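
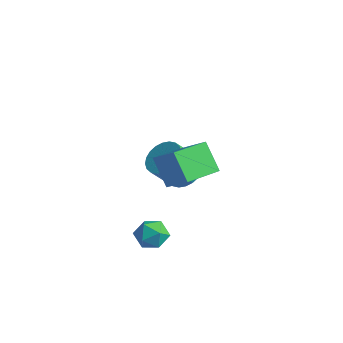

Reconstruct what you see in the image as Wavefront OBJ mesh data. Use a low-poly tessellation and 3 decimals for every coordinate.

v -3.476 4.514 -2.27
v -2.75 5.052 -1.679
v -3.059 3.885 -0.238
v -3.784 3.346 -0.83
v -3.104 5.261 -1.585
v -3.413 4.094 -0.144
v -3.515 5.356 -1.596
v -3.824 4.189 -0.155
v -3.919 5.323 -1.71
v -4.228 4.156 -0.269
v -4.256 5.167 -1.909
v -4.565 3.999 -0.468
v -4.474 4.911 -2.163
v -4.783 3.743 -0.722
v -4.54 4.594 -2.433
v -4.849 3.427 -0.992
v -4.444 4.266 -2.679
v -4.753 3.098 -1.238
v -4.201 3.975 -2.862
v -4.51 2.808 -1.421
v -3.847 3.766 -2.956
v -4.156 2.599 -1.515
v -3.436 3.671 -2.945
v -3.745 2.504 -1.504
v -3.032 3.704 -2.831
v -3.341 2.537 -1.39
v -2.695 3.861 -2.632
v -3.004 2.693 -1.191
v -2.477 4.117 -2.378
v -2.786 2.949 -0.937
v -2.411 4.433 -2.108
v -2.72 3.266 -0.667
v -2.507 4.762 -1.862
v -2.816 3.594 -0.421
v -0.076 -1.1 -1.112
v 0.393 -0.518 -1.622
v 0.947 -2.122 -1.338
v 1.416 -1.54 -1.848
v 1.347 -1.406 -0.956
v 0.714 -0.774 -0.817
v 0.626 -1.866 -2.143
v -0.007 -1.234 -2.004
v 0.826 -0.991 -2.259
v 1.272 -0.707 -1.526
v 0.068 -1.933 -1.434
v 0.514 -1.649 -0.701
v 0.604 -1.148 3.707
v 1.916 -1.075 4.754
v 0.636 0.754 3.535
v 1.948 0.827 4.581
v 1.672 -1.287 2.379
v 2.984 -1.214 3.425
v 1.704 0.615 2.206
v 3.016 0.688 3.253
f 2 1 5
f 2 5 3
f 3 5 6
f 3 6 4
f 5 1 7
f 5 7 6
f 6 7 8
f 6 8 4
f 7 1 9
f 7 9 8
f 8 9 10
f 8 10 4
f 9 1 11
f 9 11 10
f 10 11 12
f 10 12 4
f 11 1 13
f 11 13 12
f 12 13 14
f 12 14 4
f 13 1 15
f 13 15 14
f 14 15 16
f 14 16 4
f 15 1 17
f 15 17 16
f 16 17 18
f 16 18 4
f 17 1 19
f 17 19 18
f 18 19 20
f 18 20 4
f 19 1 21
f 19 21 20
f 20 21 22
f 20 22 4
f 21 1 23
f 21 23 22
f 22 23 24
f 22 24 4
f 23 1 25
f 23 25 24
f 24 25 26
f 24 26 4
f 25 1 27
f 25 27 26
f 26 27 28
f 26 28 4
f 27 1 29
f 27 29 28
f 28 29 30
f 28 30 4
f 29 1 31
f 29 31 30
f 30 31 32
f 30 32 4
f 31 1 33
f 31 33 32
f 32 33 34
f 32 34 4
f 33 1 2
f 33 2 34
f 34 2 3
f 34 3 4
f 35 46 40
f 35 40 36
f 35 36 42
f 35 42 45
f 35 45 46
f 36 40 44
f 40 46 39
f 46 45 37
f 45 42 41
f 42 36 43
f 38 44 39
f 38 39 37
f 38 37 41
f 38 41 43
f 38 43 44
f 39 44 40
f 37 39 46
f 41 37 45
f 43 41 42
f 44 43 36
f 48 50 47
f 51 48 47
f 47 50 49
f 49 51 47
f 48 54 50
f 52 48 51
f 52 54 48
f 50 54 49
f 53 51 49
f 49 54 53
f 53 52 51
f 54 52 53



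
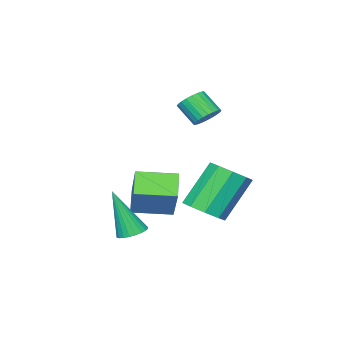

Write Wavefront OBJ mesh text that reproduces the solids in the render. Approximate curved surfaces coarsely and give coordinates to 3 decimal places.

v -2.075 0.691 -1.702
v -2.735 0.114 -0.897
v -1.164 1.803 -0.158
v -1.824 1.226 0.647
v -0.916 -0.446 -1.567
v -1.576 -1.023 -0.762
v -0.005 0.666 -0.023
v -0.665 0.089 0.782
v -0.737 3.487 -0.315
v -0.002 3.543 0.165
v -1.168 3.809 1.916
v -1.903 3.753 1.435
v -0.165 4.089 -0.026
v -1.331 4.356 1.724
v -0.596 4.354 -0.353
v -1.761 4.621 1.397
v -1.092 4.213 -0.662
v -2.258 4.48 1.088
v -1.423 3.732 -0.809
v -2.589 3.999 0.941
v -1.433 3.136 -0.725
v -2.598 3.403 1.026
v -1.117 2.704 -0.449
v -2.283 2.971 1.302
v -0.624 2.638 -0.11
v -1.789 2.905 1.64
v -0.183 2.969 0.132
v -1.349 3.236 1.883
v -3.263 1.308 3.185
v -2.732 1.576 3.391
v -2.645 0.801 4.18
v -3.177 0.532 3.975
v -2.9 1.694 3.525
v -2.814 0.919 4.315
v -3.124 1.754 3.608
v -3.037 0.978 4.397
v -3.369 1.745 3.626
v -3.282 0.97 4.416
v -3.598 1.67 3.577
v -3.511 0.894 4.367
v -3.776 1.539 3.469
v -3.689 0.764 4.259
v -3.876 1.374 3.317
v -3.789 0.598 4.107
v -3.883 1.198 3.146
v -3.796 0.423 3.935
v -3.795 1.039 2.98
v -3.708 0.264 3.769
v -3.626 0.921 2.845
v -3.54 0.146 3.635
v -3.403 0.862 2.763
v -3.316 0.086 3.552
v -3.158 0.87 2.744
v -3.071 0.095 3.534
v -2.929 0.946 2.793
v -2.842 0.17 3.583
v -2.751 1.076 2.901
v -2.664 0.301 3.691
v -2.651 1.242 3.053
v -2.564 0.466 3.843
v -2.644 1.417 3.225
v -2.557 0.642 4.014
v 1.147 1.752 -1.301
v 1.659 1.477 -1.485
v 1.493 1.088 0.661
v 1.741 1.692 -1.426
v 1.732 1.917 -1.348
v 1.635 2.117 -1.263
v 1.463 2.261 -1.184
v 1.243 2.328 -1.123
v 1.008 2.307 -1.088
v 0.795 2.202 -1.086
v 0.635 2.028 -1.117
v 0.553 1.813 -1.176
v 0.562 1.588 -1.253
v 0.659 1.388 -1.338
v 0.831 1.244 -1.418
v 1.051 1.177 -1.479
v 1.286 1.198 -1.513
v 1.499 1.303 -1.515
f 2 4 1
f 5 2 1
f 1 4 3
f 3 5 1
f 2 8 4
f 6 2 5
f 6 8 2
f 4 8 3
f 7 5 3
f 3 8 7
f 7 6 5
f 8 6 7
f 10 9 13
f 10 13 11
f 11 13 14
f 11 14 12
f 13 9 15
f 13 15 14
f 14 15 16
f 14 16 12
f 15 9 17
f 15 17 16
f 16 17 18
f 16 18 12
f 17 9 19
f 17 19 18
f 18 19 20
f 18 20 12
f 19 9 21
f 19 21 20
f 20 21 22
f 20 22 12
f 21 9 23
f 21 23 22
f 22 23 24
f 22 24 12
f 23 9 25
f 23 25 24
f 24 25 26
f 24 26 12
f 25 9 27
f 25 27 26
f 26 27 28
f 26 28 12
f 27 9 10
f 27 10 28
f 28 10 11
f 28 11 12
f 30 29 33
f 30 33 31
f 31 33 34
f 31 34 32
f 33 29 35
f 33 35 34
f 34 35 36
f 34 36 32
f 35 29 37
f 35 37 36
f 36 37 38
f 36 38 32
f 37 29 39
f 37 39 38
f 38 39 40
f 38 40 32
f 39 29 41
f 39 41 40
f 40 41 42
f 40 42 32
f 41 29 43
f 41 43 42
f 42 43 44
f 42 44 32
f 43 29 45
f 43 45 44
f 44 45 46
f 44 46 32
f 45 29 47
f 45 47 46
f 46 47 48
f 46 48 32
f 47 29 49
f 47 49 48
f 48 49 50
f 48 50 32
f 49 29 51
f 49 51 50
f 50 51 52
f 50 52 32
f 51 29 53
f 51 53 52
f 52 53 54
f 52 54 32
f 53 29 55
f 53 55 54
f 54 55 56
f 54 56 32
f 55 29 57
f 55 57 56
f 56 57 58
f 56 58 32
f 57 29 59
f 57 59 58
f 58 59 60
f 58 60 32
f 59 29 61
f 59 61 60
f 60 61 62
f 60 62 32
f 61 29 30
f 61 30 62
f 62 30 31
f 62 31 32
f 64 63 66
f 64 66 65
f 66 63 67
f 66 67 65
f 67 63 68
f 67 68 65
f 68 63 69
f 68 69 65
f 69 63 70
f 69 70 65
f 70 63 71
f 70 71 65
f 71 63 72
f 71 72 65
f 72 63 73
f 72 73 65
f 73 63 74
f 73 74 65
f 74 63 75
f 74 75 65
f 75 63 76
f 75 76 65
f 76 63 77
f 76 77 65
f 77 63 78
f 77 78 65
f 78 63 79
f 78 79 65
f 79 63 80
f 79 80 65
f 80 63 64
f 80 64 65



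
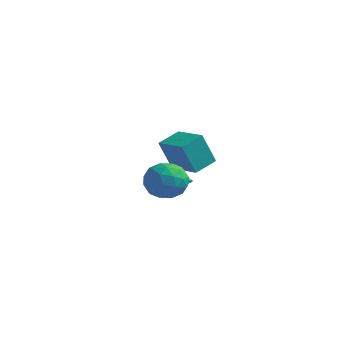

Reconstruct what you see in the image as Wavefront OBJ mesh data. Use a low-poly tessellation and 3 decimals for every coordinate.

v -0.151 3.42 -2.795
v -0.62 2.801 -0.833
v 0.168 4.814 -2.279
v -0.301 4.195 -0.317
v 1.801 2.865 -2.503
v 1.332 2.246 -0.541
v 2.12 4.259 -1.987
v 1.651 3.64 -0.025
v 3.702 -1.02 -1.606
v 4.046 -1.325 -1.27
v 3.118 -0.74 -0.754
v 4.156 -1.096 -1.27
v 4.176 -0.852 -1.336
v 4.101 -0.642 -1.456
v 3.948 -0.506 -1.606
v 3.746 -0.471 -1.755
v 3.536 -0.546 -1.875
v 3.358 -0.714 -1.942
v 3.248 -0.943 -1.942
v 3.229 -1.187 -1.876
v 3.303 -1.398 -1.756
v 3.456 -1.534 -1.606
v 3.658 -1.568 -1.456
v 3.869 -1.494 -1.336
v 3.294 -1.867 -0.391
v 4.486 -1.712 -0.651
v 3.414 -3.768 -0.969
v 4.606 -3.613 -1.229
v 4.224 -3.595 -0.06
v 4.15 -2.42 0.298
v 3.75 -3.06 -1.918
v 3.676 -1.885 -1.56
v 4.768 -2.449 -1.594
v 5.061 -2.78 -0.446
v 2.839 -2.7 -1.174
v 3.132 -3.031 -0.026
v 3.879 -1.623 -0.47
v 4.021 -3.857 -1.15
v 3.796 -3.847 -0.463
v 4.497 -3.756 -0.616
v 3.682 -2.039 0.088
v 4.383 -1.948 -0.065
v 4.229 -3.055 0.282
v 3.517 -3.532 -1.555
v 4.218 -3.441 -1.708
v 3.403 -1.724 -1.004
v 4.104 -1.633 -1.157
v 3.671 -2.425 -1.902
v 4.746 -1.965 -1.177
v 4.817 -3.082 -1.518
v 4.313 -2.757 -1.922
v 4.269 -2.067 -1.712
v 4.918 -2.16 -0.503
v 4.989 -3.277 -0.843
v 4.765 -3.266 -0.155
v 4.721 -2.576 0.055
v 5.084 -2.593 -1.057
v 2.911 -2.203 -0.777
v 2.982 -3.32 -1.117
v 3.179 -2.904 -1.675
v 3.135 -2.214 -1.465
v 3.083 -2.398 -0.102
v 3.154 -3.515 -0.443
v 3.631 -3.413 0.092
v 3.587 -2.723 0.302
v 2.816 -2.887 -0.563
f 2 4 1
f 5 2 1
f 1 4 3
f 3 5 1
f 2 8 4
f 6 2 5
f 6 8 2
f 4 8 3
f 7 5 3
f 3 8 7
f 7 6 5
f 8 6 7
f 10 9 12
f 10 12 11
f 12 9 13
f 12 13 11
f 13 9 14
f 13 14 11
f 14 9 15
f 14 15 11
f 15 9 16
f 15 16 11
f 16 9 17
f 16 17 11
f 17 9 18
f 17 18 11
f 18 9 19
f 18 19 11
f 19 9 20
f 19 20 11
f 20 9 21
f 20 21 11
f 21 9 22
f 21 22 11
f 22 9 23
f 22 23 11
f 23 9 24
f 23 24 11
f 24 9 10
f 24 10 11
f 25 62 41
f 62 36 65
f 41 65 30
f 62 65 41
f 25 41 37
f 41 30 42
f 37 42 26
f 41 42 37
f 25 37 46
f 37 26 47
f 46 47 32
f 37 47 46
f 25 46 58
f 46 32 61
f 58 61 35
f 46 61 58
f 25 58 62
f 58 35 66
f 62 66 36
f 58 66 62
f 26 42 53
f 42 30 56
f 53 56 34
f 42 56 53
f 30 65 43
f 65 36 64
f 43 64 29
f 65 64 43
f 36 66 63
f 66 35 59
f 63 59 27
f 66 59 63
f 35 61 60
f 61 32 48
f 60 48 31
f 61 48 60
f 32 47 52
f 47 26 49
f 52 49 33
f 47 49 52
f 28 54 40
f 54 34 55
f 40 55 29
f 54 55 40
f 28 40 38
f 40 29 39
f 38 39 27
f 40 39 38
f 28 38 45
f 38 27 44
f 45 44 31
f 38 44 45
f 28 45 50
f 45 31 51
f 50 51 33
f 45 51 50
f 28 50 54
f 50 33 57
f 54 57 34
f 50 57 54
f 29 55 43
f 55 34 56
f 43 56 30
f 55 56 43
f 27 39 63
f 39 29 64
f 63 64 36
f 39 64 63
f 31 44 60
f 44 27 59
f 60 59 35
f 44 59 60
f 33 51 52
f 51 31 48
f 52 48 32
f 51 48 52
f 34 57 53
f 57 33 49
f 53 49 26
f 57 49 53



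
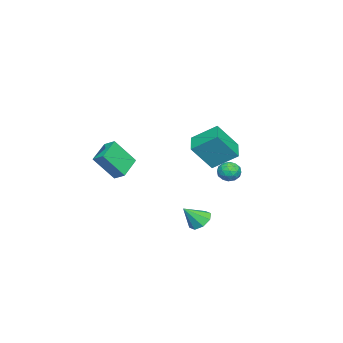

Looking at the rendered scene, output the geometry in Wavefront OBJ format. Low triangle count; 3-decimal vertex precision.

v 1.386 3.263 2.439
v 2.142 2.334 3.965
v 1.135 4.675 3.424
v 1.892 3.746 4.95
v 2.668 3.734 2.09
v 3.425 2.805 3.616
v 2.418 5.146 3.075
v 3.174 4.217 4.601
v -1.794 -3.129 -0.058
v -1.593 -2.415 0.335
v -0.261 -3.198 -0.717
v -0.06 -2.483 -0.324
v -1.16 -4.177 1.524
v -0.959 -3.462 1.917
v 0.373 -4.245 0.865
v 0.574 -3.531 1.258
v -0.201 2.012 -3.231
v 0.466 2.451 -3.363
v 0.501 1.268 -2.149
v 0.091 2.71 -2.942
v -0.455 2.559 -2.691
v -0.853 2.088 -2.756
v -0.869 1.573 -3.1
v -0.494 1.314 -3.521
v 0.052 1.465 -3.772
v 0.45 1.936 -3.707
v -3.845 3.094 -1.007
v -3.177 2.903 -0.708
v -4.323 2.037 -0.612
v -3.655 1.846 -0.313
v -4.056 2.413 -0.011
v -3.761 3.065 -0.255
v -3.739 1.875 -1.065
v -3.444 2.527 -1.309
v -3.111 2.149 -0.744
v -3.307 2.482 -0.093
v -4.193 2.458 -1.227
v -4.389 2.791 -0.576
v -3.469 3.091 -0.892
v -4.031 1.849 -0.428
v -4.267 2.182 -0.25
v -3.874 2.07 -0.074
v -3.812 3.186 -0.626
v -3.419 3.074 -0.45
v -3.937 2.786 -0.041
v -4.081 1.866 -0.87
v -3.688 1.754 -0.694
v -3.626 2.87 -1.246
v -3.233 2.758 -1.07
v -3.563 2.154 -1.279
v -3.037 2.536 -0.738
v -3.318 1.915 -0.505
v -3.368 1.931 -0.947
v -3.194 2.315 -1.091
v -3.153 2.731 -0.355
v -3.434 2.11 -0.122
v -3.67 2.443 0.055
v -3.496 2.827 -0.089
v -3.114 2.288 -0.376
v -4.066 2.83 -1.198
v -4.347 2.209 -0.965
v -4.004 2.113 -1.231
v -3.83 2.497 -1.375
v -4.182 3.025 -0.815
v -4.463 2.404 -0.582
v -4.306 2.625 -0.229
v -4.132 3.009 -0.373
v -4.386 2.652 -0.944
f 2 4 1
f 5 2 1
f 1 4 3
f 3 5 1
f 2 8 4
f 6 2 5
f 6 8 2
f 4 8 3
f 7 5 3
f 3 8 7
f 7 6 5
f 8 6 7
f 10 12 9
f 13 10 9
f 9 12 11
f 11 13 9
f 10 16 12
f 14 10 13
f 14 16 10
f 12 16 11
f 15 13 11
f 11 16 15
f 15 14 13
f 16 14 15
f 18 17 20
f 18 20 19
f 20 17 21
f 20 21 19
f 21 17 22
f 21 22 19
f 22 17 23
f 22 23 19
f 23 17 24
f 23 24 19
f 24 17 25
f 24 25 19
f 25 17 26
f 25 26 19
f 26 17 18
f 26 18 19
f 27 64 43
f 64 38 67
f 43 67 32
f 64 67 43
f 27 43 39
f 43 32 44
f 39 44 28
f 43 44 39
f 27 39 48
f 39 28 49
f 48 49 34
f 39 49 48
f 27 48 60
f 48 34 63
f 60 63 37
f 48 63 60
f 27 60 64
f 60 37 68
f 64 68 38
f 60 68 64
f 28 44 55
f 44 32 58
f 55 58 36
f 44 58 55
f 32 67 45
f 67 38 66
f 45 66 31
f 67 66 45
f 38 68 65
f 68 37 61
f 65 61 29
f 68 61 65
f 37 63 62
f 63 34 50
f 62 50 33
f 63 50 62
f 34 49 54
f 49 28 51
f 54 51 35
f 49 51 54
f 30 56 42
f 56 36 57
f 42 57 31
f 56 57 42
f 30 42 40
f 42 31 41
f 40 41 29
f 42 41 40
f 30 40 47
f 40 29 46
f 47 46 33
f 40 46 47
f 30 47 52
f 47 33 53
f 52 53 35
f 47 53 52
f 30 52 56
f 52 35 59
f 56 59 36
f 52 59 56
f 31 57 45
f 57 36 58
f 45 58 32
f 57 58 45
f 29 41 65
f 41 31 66
f 65 66 38
f 41 66 65
f 33 46 62
f 46 29 61
f 62 61 37
f 46 61 62
f 35 53 54
f 53 33 50
f 54 50 34
f 53 50 54
f 36 59 55
f 59 35 51
f 55 51 28
f 59 51 55



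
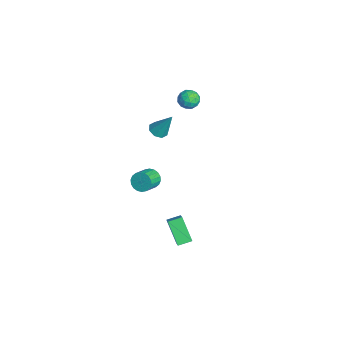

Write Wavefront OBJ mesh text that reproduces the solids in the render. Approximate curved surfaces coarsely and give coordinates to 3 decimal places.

v 1.311 0.175 -2.658
v 2.027 0.09 -2.071
v 1.263 0.985 -2.482
v 1.979 0.899 -1.894
v 2.341 0.501 -3.866
v 3.057 0.415 -3.278
v 2.293 1.31 -3.689
v 3.009 1.225 -3.102
v -3.821 0.385 -3.977
v -3.447 0.353 -4.532
v -2.686 -0.358 -3.978
v -3.059 -0.325 -3.423
v -3.333 0.588 -4.389
v -2.571 -0.123 -3.835
v -3.315 0.782 -4.164
v -2.553 0.072 -3.61
v -3.397 0.899 -3.902
v -2.635 0.188 -3.348
v -3.563 0.913 -3.655
v -2.801 0.202 -3.101
v -3.78 0.823 -3.471
v -3.018 0.112 -2.917
v -4.006 0.646 -3.388
v -3.244 -0.064 -2.834
v -4.194 0.418 -3.422
v -3.433 -0.293 -2.868
v -4.309 0.183 -3.565
v -3.547 -0.528 -3.011
v -4.327 -0.012 -3.79
v -3.565 -0.722 -3.236
v -4.245 -0.128 -4.052
v -3.483 -0.839 -3.498
v -4.079 -0.142 -4.299
v -3.317 -0.853 -3.745
v -3.862 -0.052 -4.483
v -3.1 -0.763 -3.929
v -3.636 0.124 -4.566
v -2.874 -0.586 -4.012
v -3.972 2.785 3.583
v -3.464 3.181 3.356
v -3.476 1.899 3.144
v -2.968 2.295 2.917
v -3.042 2.185 3.587
v -3.348 2.733 3.859
v -3.592 2.347 2.641
v -3.898 2.895 2.913
v -3.229 2.911 2.774
v -2.889 2.811 3.358
v -4.051 2.269 3.142
v -3.711 2.169 3.726
v -3.761 3.061 3.508
v -3.179 2.019 2.992
v -3.222 1.955 3.386
v -2.924 2.188 3.252
v -3.693 2.797 3.804
v -3.395 3.03 3.67
v -3.147 2.445 3.806
v -3.545 2.05 2.83
v -3.247 2.283 2.696
v -4.016 2.892 3.248
v -3.718 3.125 3.114
v -3.793 2.635 2.694
v -3.324 3.135 3.033
v -3.033 2.614 2.774
v -3.4 2.645 2.612
v -3.58 2.967 2.772
v -3.125 3.076 3.376
v -2.834 2.555 3.118
v -2.877 2.491 3.512
v -3.057 2.812 3.671
v -2.987 2.917 3.034
v -4.106 2.525 3.382
v -3.815 2.004 3.124
v -3.883 2.268 2.829
v -4.063 2.589 2.988
v -3.907 2.466 3.726
v -3.616 1.945 3.467
v -3.36 2.113 3.728
v -3.54 2.435 3.888
v -3.953 2.163 3.466
v -1.013 0.262 3.241
v -0.728 0.69 2.952
v -0.567 0.938 4.679
v -1.159 0.796 3.036
v -1.504 0.59 3.24
v -1.563 0.191 3.445
v -1.299 -0.165 3.531
v -0.868 -0.271 3.447
v -0.523 -0.065 3.242
v -0.464 0.333 3.037
f 2 4 1
f 5 2 1
f 1 4 3
f 3 5 1
f 2 8 4
f 6 2 5
f 6 8 2
f 4 8 3
f 7 5 3
f 3 8 7
f 7 6 5
f 8 6 7
f 10 9 13
f 10 13 11
f 11 13 14
f 11 14 12
f 13 9 15
f 13 15 14
f 14 15 16
f 14 16 12
f 15 9 17
f 15 17 16
f 16 17 18
f 16 18 12
f 17 9 19
f 17 19 18
f 18 19 20
f 18 20 12
f 19 9 21
f 19 21 20
f 20 21 22
f 20 22 12
f 21 9 23
f 21 23 22
f 22 23 24
f 22 24 12
f 23 9 25
f 23 25 24
f 24 25 26
f 24 26 12
f 25 9 27
f 25 27 26
f 26 27 28
f 26 28 12
f 27 9 29
f 27 29 28
f 28 29 30
f 28 30 12
f 29 9 31
f 29 31 30
f 30 31 32
f 30 32 12
f 31 9 33
f 31 33 32
f 32 33 34
f 32 34 12
f 33 9 35
f 33 35 34
f 34 35 36
f 34 36 12
f 35 9 37
f 35 37 36
f 36 37 38
f 36 38 12
f 37 9 10
f 37 10 38
f 38 10 11
f 38 11 12
f 39 76 55
f 76 50 79
f 55 79 44
f 76 79 55
f 39 55 51
f 55 44 56
f 51 56 40
f 55 56 51
f 39 51 60
f 51 40 61
f 60 61 46
f 51 61 60
f 39 60 72
f 60 46 75
f 72 75 49
f 60 75 72
f 39 72 76
f 72 49 80
f 76 80 50
f 72 80 76
f 40 56 67
f 56 44 70
f 67 70 48
f 56 70 67
f 44 79 57
f 79 50 78
f 57 78 43
f 79 78 57
f 50 80 77
f 80 49 73
f 77 73 41
f 80 73 77
f 49 75 74
f 75 46 62
f 74 62 45
f 75 62 74
f 46 61 66
f 61 40 63
f 66 63 47
f 61 63 66
f 42 68 54
f 68 48 69
f 54 69 43
f 68 69 54
f 42 54 52
f 54 43 53
f 52 53 41
f 54 53 52
f 42 52 59
f 52 41 58
f 59 58 45
f 52 58 59
f 42 59 64
f 59 45 65
f 64 65 47
f 59 65 64
f 42 64 68
f 64 47 71
f 68 71 48
f 64 71 68
f 43 69 57
f 69 48 70
f 57 70 44
f 69 70 57
f 41 53 77
f 53 43 78
f 77 78 50
f 53 78 77
f 45 58 74
f 58 41 73
f 74 73 49
f 58 73 74
f 47 65 66
f 65 45 62
f 66 62 46
f 65 62 66
f 48 71 67
f 71 47 63
f 67 63 40
f 71 63 67
f 82 81 84
f 82 84 83
f 84 81 85
f 84 85 83
f 85 81 86
f 85 86 83
f 86 81 87
f 86 87 83
f 87 81 88
f 87 88 83
f 88 81 89
f 88 89 83
f 89 81 90
f 89 90 83
f 90 81 82
f 90 82 83



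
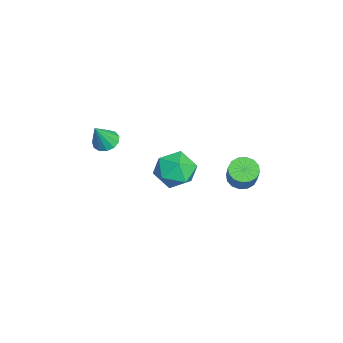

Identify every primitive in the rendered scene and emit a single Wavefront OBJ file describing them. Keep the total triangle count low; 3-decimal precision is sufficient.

v -1.405 -3.455 0.069
v -0.834 -3.058 -0.006
v -0.875 -3.965 1.411
v -1.099 -2.836 0.183
v -1.462 -2.811 0.336
v -1.806 -2.99 0.405
v -2.024 -3.317 0.367
v -2.045 -3.688 0.234
v -1.863 -3.985 0.049
v -1.536 -4.114 -0.129
v -1.167 -4.034 -0.245
v -0.874 -3.77 -0.261
v -0.75 -3.406 -0.172
v -0.466 3.037 -2.04
v 0.123 3.28 -2.454
v 0.955 3.307 -1.254
v 0.366 3.063 -0.84
v -0.06 3.607 -2.334
v 0.772 3.634 -1.135
v -0.351 3.782 -2.136
v 0.481 3.809 -0.936
v -0.674 3.756 -1.912
v 0.158 3.783 -0.712
v -0.94 3.538 -1.722
v -0.108 3.565 -0.523
v -1.08 3.186 -1.617
v -0.248 3.212 -0.418
v -1.055 2.793 -1.626
v -0.223 2.82 -0.426
v -0.872 2.466 -1.745
v -0.04 2.493 -0.546
v -0.581 2.291 -1.944
v 0.251 2.318 -0.744
v -0.258 2.317 -2.168
v 0.574 2.344 -0.968
v 0.008 2.535 -2.357
v 0.84 2.562 -1.158
v 0.148 2.888 -2.462
v 0.98 2.914 -1.263
v 1.021 0.392 0.34
v 1.948 0.496 -0.308
v 1.812 -0.996 1.248
v 2.739 -0.892 0.6
v 2.478 -0.082 1.353
v 1.99 0.775 0.792
v 1.77 -1.275 0.148
v 1.282 -0.418 -0.413
v 2.411 -0.534 -0.426
v 2.849 0.203 0.318
v 0.911 -0.703 0.622
v 1.349 0.034 1.366
f 2 1 4
f 2 4 3
f 4 1 5
f 4 5 3
f 5 1 6
f 5 6 3
f 6 1 7
f 6 7 3
f 7 1 8
f 7 8 3
f 8 1 9
f 8 9 3
f 9 1 10
f 9 10 3
f 10 1 11
f 10 11 3
f 11 1 12
f 11 12 3
f 12 1 13
f 12 13 3
f 13 1 2
f 13 2 3
f 15 14 18
f 15 18 16
f 16 18 19
f 16 19 17
f 18 14 20
f 18 20 19
f 19 20 21
f 19 21 17
f 20 14 22
f 20 22 21
f 21 22 23
f 21 23 17
f 22 14 24
f 22 24 23
f 23 24 25
f 23 25 17
f 24 14 26
f 24 26 25
f 25 26 27
f 25 27 17
f 26 14 28
f 26 28 27
f 27 28 29
f 27 29 17
f 28 14 30
f 28 30 29
f 29 30 31
f 29 31 17
f 30 14 32
f 30 32 31
f 31 32 33
f 31 33 17
f 32 14 34
f 32 34 33
f 33 34 35
f 33 35 17
f 34 14 36
f 34 36 35
f 35 36 37
f 35 37 17
f 36 14 38
f 36 38 37
f 37 38 39
f 37 39 17
f 38 14 15
f 38 15 39
f 39 15 16
f 39 16 17
f 40 51 45
f 40 45 41
f 40 41 47
f 40 47 50
f 40 50 51
f 41 45 49
f 45 51 44
f 51 50 42
f 50 47 46
f 47 41 48
f 43 49 44
f 43 44 42
f 43 42 46
f 43 46 48
f 43 48 49
f 44 49 45
f 42 44 51
f 46 42 50
f 48 46 47
f 49 48 41



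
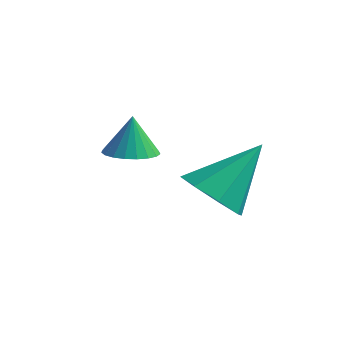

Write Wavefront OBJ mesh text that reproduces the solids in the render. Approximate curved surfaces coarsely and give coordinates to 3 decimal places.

v -0.545 -2.122 -0.525
v 0.172 -2.1 -0.459
v -0.655 -1.838 0.585
v 0.108 -1.818 -0.537
v -0.069 -1.589 -0.614
v -0.328 -1.452 -0.674
v -0.625 -1.43 -0.709
v -0.907 -1.529 -0.712
v -1.128 -1.729 -0.683
v -1.247 -1.998 -0.626
v -1.245 -2.288 -0.551
v -1.122 -2.549 -0.472
v -0.899 -2.737 -0.402
v -0.615 -2.818 -0.354
v -0.319 -2.778 -0.334
v -0.062 -2.626 -0.348
v 0.111 -2.386 -0.392
v 1.89 -2.487 -1.103
v 2.453 -3.162 -0.743
v 2.57 -1.213 0.223
v 2.776 -2.783 -1.273
v 2.58 -2.231 -1.703
v 1.979 -1.828 -1.781
v 1.326 -1.812 -1.462
v 1.003 -2.191 -0.932
v 1.2 -2.743 -0.502
v 1.8 -3.145 -0.424
f 2 1 4
f 2 4 3
f 4 1 5
f 4 5 3
f 5 1 6
f 5 6 3
f 6 1 7
f 6 7 3
f 7 1 8
f 7 8 3
f 8 1 9
f 8 9 3
f 9 1 10
f 9 10 3
f 10 1 11
f 10 11 3
f 11 1 12
f 11 12 3
f 12 1 13
f 12 13 3
f 13 1 14
f 13 14 3
f 14 1 15
f 14 15 3
f 15 1 16
f 15 16 3
f 16 1 17
f 16 17 3
f 17 1 2
f 17 2 3
f 19 18 21
f 19 21 20
f 21 18 22
f 21 22 20
f 22 18 23
f 22 23 20
f 23 18 24
f 23 24 20
f 24 18 25
f 24 25 20
f 25 18 26
f 25 26 20
f 26 18 27
f 26 27 20
f 27 18 19
f 27 19 20



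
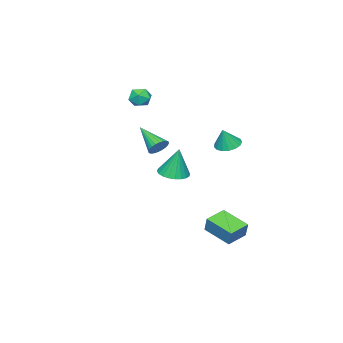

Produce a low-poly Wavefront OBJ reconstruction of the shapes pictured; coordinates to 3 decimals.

v -1.193 2.277 -3.735
v -0.949 2.588 -2.784
v -1.038 3.941 -4.319
v -0.794 4.252 -3.367
v 0.074 2.068 -3.993
v 0.318 2.379 -3.041
v 0.229 3.732 -4.576
v 0.473 4.043 -3.625
v 2.532 0.881 2.565
v 2.933 0.547 2.211
v 2.188 -0.581 3.555
v 3.082 0.631 2.387
v 3.149 0.753 2.59
v 3.121 0.895 2.789
v 3.003 1.034 2.954
v 2.814 1.15 3.06
v 2.582 1.225 3.09
v 2.343 1.248 3.04
v 2.132 1.215 2.918
v 1.982 1.131 2.742
v 1.916 1.009 2.539
v 1.944 0.868 2.34
v 2.061 0.729 2.175
v 2.25 0.612 2.07
v 2.482 0.537 2.039
v 2.722 0.514 2.089
v -3.353 1.184 1.025
v -2.858 0.624 0.805
v -2.887 1.136 2.195
v -2.669 0.939 0.742
v -2.637 1.311 0.745
v -2.769 1.654 0.811
v -3.035 1.889 0.927
v -3.374 1.963 1.065
v -3.708 1.858 1.195
v -3.961 1.599 1.285
v -4.075 1.245 1.316
v -4.023 0.876 1.28
v -3.818 0.579 1.186
v -3.507 0.42 1.055
v -3.16 0.436 0.917
v -0.985 -0.737 -0.826
v -0.311 -0.152 -0.942
v -0.995 -0.363 1.006
v -0.59 0.056 -0.986
v -0.93 0.143 -1.005
v -1.278 0.097 -0.998
v -1.581 -0.077 -0.964
v -1.794 -0.351 -0.909
v -1.884 -0.683 -0.842
v -1.836 -1.024 -0.772
v -1.66 -1.321 -0.71
v -1.38 -1.53 -0.666
v -1.041 -1.617 -0.647
v -0.693 -1.571 -0.655
v -0.389 -1.397 -0.688
v -0.177 -1.123 -0.743
v -0.087 -0.791 -0.811
v -0.134 -0.45 -0.88
v -2.862 -3.602 3.818
v -2.457 -3.56 3.192
v -2.003 -4.28 4.328
v -1.598 -4.238 3.702
v -1.695 -3.631 4.126
v -2.226 -3.212 3.81
v -2.234 -4.628 3.71
v -2.765 -4.209 3.394
v -2.069 -4.194 3.125
v -1.736 -3.578 3.382
v -2.724 -4.262 4.138
v -2.391 -3.646 4.395
f 2 4 1
f 5 2 1
f 1 4 3
f 3 5 1
f 2 8 4
f 6 2 5
f 6 8 2
f 4 8 3
f 7 5 3
f 3 8 7
f 7 6 5
f 8 6 7
f 10 9 12
f 10 12 11
f 12 9 13
f 12 13 11
f 13 9 14
f 13 14 11
f 14 9 15
f 14 15 11
f 15 9 16
f 15 16 11
f 16 9 17
f 16 17 11
f 17 9 18
f 17 18 11
f 18 9 19
f 18 19 11
f 19 9 20
f 19 20 11
f 20 9 21
f 20 21 11
f 21 9 22
f 21 22 11
f 22 9 23
f 22 23 11
f 23 9 24
f 23 24 11
f 24 9 25
f 24 25 11
f 25 9 26
f 25 26 11
f 26 9 10
f 26 10 11
f 28 27 30
f 28 30 29
f 30 27 31
f 30 31 29
f 31 27 32
f 31 32 29
f 32 27 33
f 32 33 29
f 33 27 34
f 33 34 29
f 34 27 35
f 34 35 29
f 35 27 36
f 35 36 29
f 36 27 37
f 36 37 29
f 37 27 38
f 37 38 29
f 38 27 39
f 38 39 29
f 39 27 40
f 39 40 29
f 40 27 41
f 40 41 29
f 41 27 28
f 41 28 29
f 43 42 45
f 43 45 44
f 45 42 46
f 45 46 44
f 46 42 47
f 46 47 44
f 47 42 48
f 47 48 44
f 48 42 49
f 48 49 44
f 49 42 50
f 49 50 44
f 50 42 51
f 50 51 44
f 51 42 52
f 51 52 44
f 52 42 53
f 52 53 44
f 53 42 54
f 53 54 44
f 54 42 55
f 54 55 44
f 55 42 56
f 55 56 44
f 56 42 57
f 56 57 44
f 57 42 58
f 57 58 44
f 58 42 59
f 58 59 44
f 59 42 43
f 59 43 44
f 60 71 65
f 60 65 61
f 60 61 67
f 60 67 70
f 60 70 71
f 61 65 69
f 65 71 64
f 71 70 62
f 70 67 66
f 67 61 68
f 63 69 64
f 63 64 62
f 63 62 66
f 63 66 68
f 63 68 69
f 64 69 65
f 62 64 71
f 66 62 70
f 68 66 67
f 69 68 61



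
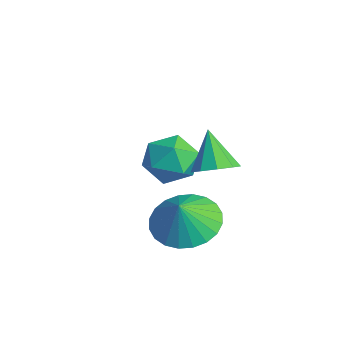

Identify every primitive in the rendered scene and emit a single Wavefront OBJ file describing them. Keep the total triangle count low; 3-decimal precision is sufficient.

v -3.159 -1.315 -0.045
v -2.412 -1.026 -0.418
v -3.228 -2.374 -1.002
v -2.481 -2.085 -1.375
v -2.461 -2.446 -0.57
v -2.419 -1.792 0.022
v -3.221 -1.608 -1.442
v -3.179 -0.954 -0.85
v -2.451 -1.207 -1.281
v -1.981 -1.726 -0.742
v -3.659 -1.674 -0.678
v -3.189 -2.193 -0.139
v -0.196 -2.54 -1.2
v 0.691 -2.763 -1.552
v 0.076 -2.88 -0.3
v 0.746 -2.404 -1.433
v 0.658 -2.065 -1.279
v 0.439 -1.799 -1.113
v 0.124 -1.646 -0.96
v -0.24 -1.629 -0.844
v -0.597 -1.75 -0.782
v -0.893 -1.992 -0.783
v -1.083 -2.318 -0.849
v -1.138 -2.677 -0.967
v -1.049 -3.015 -1.122
v -0.831 -3.282 -1.288
v -0.516 -3.435 -1.441
v -0.152 -3.452 -1.557
v 0.205 -3.33 -1.619
v 0.501 -3.089 -1.617
v -0.15 -1.715 0.593
v 0.345 -1.922 0.977
v -0.89 -1.565 1.627
v 0.366 -1.474 0.927
v 0.145 -1.138 0.721
v -0.214 -1.072 0.455
v -0.543 -1.307 0.253
v -0.688 -1.732 0.211
v -0.582 -2.149 0.347
v -0.274 -2.363 0.598
v 0.092 -2.273 0.847
f 1 12 6
f 1 6 2
f 1 2 8
f 1 8 11
f 1 11 12
f 2 6 10
f 6 12 5
f 12 11 3
f 11 8 7
f 8 2 9
f 4 10 5
f 4 5 3
f 4 3 7
f 4 7 9
f 4 9 10
f 5 10 6
f 3 5 12
f 7 3 11
f 9 7 8
f 10 9 2
f 14 13 16
f 14 16 15
f 16 13 17
f 16 17 15
f 17 13 18
f 17 18 15
f 18 13 19
f 18 19 15
f 19 13 20
f 19 20 15
f 20 13 21
f 20 21 15
f 21 13 22
f 21 22 15
f 22 13 23
f 22 23 15
f 23 13 24
f 23 24 15
f 24 13 25
f 24 25 15
f 25 13 26
f 25 26 15
f 26 13 27
f 26 27 15
f 27 13 28
f 27 28 15
f 28 13 29
f 28 29 15
f 29 13 30
f 29 30 15
f 30 13 14
f 30 14 15
f 32 31 34
f 32 34 33
f 34 31 35
f 34 35 33
f 35 31 36
f 35 36 33
f 36 31 37
f 36 37 33
f 37 31 38
f 37 38 33
f 38 31 39
f 38 39 33
f 39 31 40
f 39 40 33
f 40 31 41
f 40 41 33
f 41 31 32
f 41 32 33



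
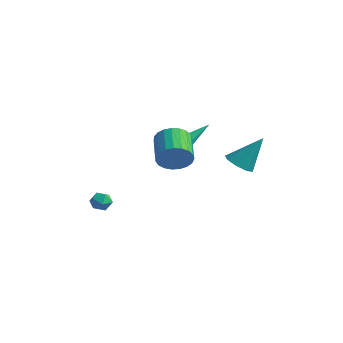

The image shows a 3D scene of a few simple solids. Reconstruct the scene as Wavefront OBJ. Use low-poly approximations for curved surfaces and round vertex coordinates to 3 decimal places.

v -3.963 -0.254 -1.878
v -3.382 -0.494 -2.173
v -4.518 -1.166 -2.227
v -3.937 -1.406 -2.522
v -3.988 -1.376 -1.831
v -3.645 -0.812 -1.615
v -4.255 -0.848 -2.785
v -3.912 -0.284 -2.569
v -3.563 -0.861 -2.734
v -3.398 -1.187 -2.144
v -4.502 -0.473 -2.256
v -4.337 -0.799 -1.666
v -1.7 2.849 1.616
v -1.15 2.655 1.705
v -1.28 4.611 2.864
v -1.183 2.92 1.341
v -1.518 3.144 1.138
v -1.96 3.195 1.215
v -2.25 3.044 1.526
v -2.218 2.778 1.89
v -1.882 2.554 2.093
v -1.44 2.503 2.016
v 3.465 2.155 1.893
v 4.123 2.497 1.418
v 4.215 3.145 3.647
v 3.578 2.893 1.428
v 2.967 2.857 1.709
v 2.648 2.409 2.098
v 2.807 1.813 2.367
v 3.352 1.416 2.357
v 3.963 1.453 2.076
v 4.282 1.901 1.687
v 2.707 -1.628 2.999
v 3.363 -1.298 3.647
v 2.05 -0.222 4.43
v 1.393 -0.552 3.781
v 3.402 -1.03 3.343
v 2.088 0.047 4.125
v 3.321 -0.865 2.98
v 2.007 0.212 3.762
v 3.133 -0.832 2.619
v 1.819 0.245 3.401
v 2.872 -0.937 2.325
v 1.558 0.14 3.107
v 2.582 -1.161 2.147
v 1.268 -0.085 2.929
v 2.314 -1.466 2.116
v 1 -0.39 2.898
v 2.114 -1.799 2.238
v 0.8 -0.723 3.02
v 2.016 -2.103 2.491
v 0.702 -1.027 3.274
v 2.038 -2.325 2.833
v 0.724 -1.248 3.615
v 2.175 -2.426 3.203
v 0.861 -1.349 3.985
v 2.405 -2.389 3.538
v 1.091 -1.313 4.32
v 2.686 -2.221 3.779
v 1.372 -1.144 4.561
v 2.972 -1.95 3.886
v 1.658 -0.874 4.668
v 3.211 -1.624 3.839
v 1.897 -0.547 4.622
v -3.759 3.738 0.207
v -3.351 3.692 -0.128
v -2.441 4.182 1.753
v -3.451 4.004 -0.132
v -3.669 4.214 -0.007
v -3.921 4.243 0.2
v -4.111 4.078 0.41
v -4.167 3.784 0.542
v -4.068 3.472 0.546
v -3.85 3.262 0.421
v -3.598 3.233 0.214
v -3.407 3.398 0.004
f 1 12 6
f 1 6 2
f 1 2 8
f 1 8 11
f 1 11 12
f 2 6 10
f 6 12 5
f 12 11 3
f 11 8 7
f 8 2 9
f 4 10 5
f 4 5 3
f 4 3 7
f 4 7 9
f 4 9 10
f 5 10 6
f 3 5 12
f 7 3 11
f 9 7 8
f 10 9 2
f 14 13 16
f 14 16 15
f 16 13 17
f 16 17 15
f 17 13 18
f 17 18 15
f 18 13 19
f 18 19 15
f 19 13 20
f 19 20 15
f 20 13 21
f 20 21 15
f 21 13 22
f 21 22 15
f 22 13 14
f 22 14 15
f 24 23 26
f 24 26 25
f 26 23 27
f 26 27 25
f 27 23 28
f 27 28 25
f 28 23 29
f 28 29 25
f 29 23 30
f 29 30 25
f 30 23 31
f 30 31 25
f 31 23 32
f 31 32 25
f 32 23 24
f 32 24 25
f 34 33 37
f 34 37 35
f 35 37 38
f 35 38 36
f 37 33 39
f 37 39 38
f 38 39 40
f 38 40 36
f 39 33 41
f 39 41 40
f 40 41 42
f 40 42 36
f 41 33 43
f 41 43 42
f 42 43 44
f 42 44 36
f 43 33 45
f 43 45 44
f 44 45 46
f 44 46 36
f 45 33 47
f 45 47 46
f 46 47 48
f 46 48 36
f 47 33 49
f 47 49 48
f 48 49 50
f 48 50 36
f 49 33 51
f 49 51 50
f 50 51 52
f 50 52 36
f 51 33 53
f 51 53 52
f 52 53 54
f 52 54 36
f 53 33 55
f 53 55 54
f 54 55 56
f 54 56 36
f 55 33 57
f 55 57 56
f 56 57 58
f 56 58 36
f 57 33 59
f 57 59 58
f 58 59 60
f 58 60 36
f 59 33 61
f 59 61 60
f 60 61 62
f 60 62 36
f 61 33 63
f 61 63 62
f 62 63 64
f 62 64 36
f 63 33 34
f 63 34 64
f 64 34 35
f 64 35 36
f 66 65 68
f 66 68 67
f 68 65 69
f 68 69 67
f 69 65 70
f 69 70 67
f 70 65 71
f 70 71 67
f 71 65 72
f 71 72 67
f 72 65 73
f 72 73 67
f 73 65 74
f 73 74 67
f 74 65 75
f 74 75 67
f 75 65 76
f 75 76 67
f 76 65 66
f 76 66 67



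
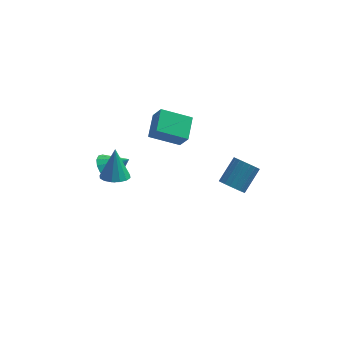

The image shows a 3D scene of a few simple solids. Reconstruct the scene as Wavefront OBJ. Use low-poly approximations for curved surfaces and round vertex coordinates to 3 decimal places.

v -4.439 3.28 -3.8
v -3.996 3.968 -4.375
v -3.241 3.28 -2.88
v -4.241 4.227 -4.056
v -4.532 4.268 -3.678
v -4.801 4.084 -3.328
v -4.987 3.715 -3.086
v -5.048 3.247 -3.008
v -4.969 2.786 -3.111
v -4.768 2.439 -3.372
v -4.492 2.284 -3.731
v -4.204 2.358 -4.106
v -3.969 2.643 -4.411
v -3.842 3.074 -4.576
v -3.852 3.552 -4.563
v -2.172 3.36 -0.861
v -1.686 2.882 0.139
v -2.025 4.787 -0.249
v -1.539 4.309 0.75
v -0.441 3.511 -1.63
v 0.045 3.033 -0.631
v -0.294 4.938 -1.019
v 0.192 4.46 -0.019
v -3.798 1.109 -2.385
v -2.954 1.014 -2.34
v -3.822 1.751 -0.575
v -3.015 1.425 -2.486
v -3.286 1.751 -2.605
v -3.693 1.905 -2.665
v -4.129 1.846 -2.65
v -4.476 1.589 -2.564
v -4.641 1.204 -2.43
v -4.58 0.794 -2.283
v -4.31 0.468 -2.164
v -3.902 0.314 -2.104
v -3.466 0.373 -2.119
v -3.12 0.629 -2.205
v 2.598 -1.282 -0.492
v 3.057 -1.851 -0.251
v 3.781 -0.808 0.833
v 3.322 -0.238 0.592
v 3.229 -1.723 -0.489
v 3.953 -0.68 0.595
v 3.292 -1.518 -0.728
v 4.016 -0.475 0.357
v 3.234 -1.273 -0.925
v 3.959 -0.23 0.159
v 3.067 -1.029 -1.048
v 3.791 0.014 0.036
v 2.819 -0.829 -1.075
v 3.543 0.214 0.01
v 2.532 -0.707 -1.001
v 3.256 0.336 0.084
v 2.257 -0.684 -0.839
v 2.981 0.359 0.246
v 2.04 -0.765 -0.617
v 2.765 0.278 0.468
v 1.921 -0.935 -0.373
v 2.645 0.108 0.711
v 1.918 -1.165 -0.15
v 2.642 -0.122 0.934
v 2.033 -1.415 0.013
v 2.757 -0.372 1.098
v 2.245 -1.642 0.09
v 2.97 -0.599 1.174
v 2.519 -1.806 0.066
v 3.243 -0.763 1.15
v 2.806 -1.88 -0.055
v 3.53 -0.837 1.029
f 2 1 4
f 2 4 3
f 4 1 5
f 4 5 3
f 5 1 6
f 5 6 3
f 6 1 7
f 6 7 3
f 7 1 8
f 7 8 3
f 8 1 9
f 8 9 3
f 9 1 10
f 9 10 3
f 10 1 11
f 10 11 3
f 11 1 12
f 11 12 3
f 12 1 13
f 12 13 3
f 13 1 14
f 13 14 3
f 14 1 15
f 14 15 3
f 15 1 2
f 15 2 3
f 17 19 16
f 20 17 16
f 16 19 18
f 18 20 16
f 17 23 19
f 21 17 20
f 21 23 17
f 19 23 18
f 22 20 18
f 18 23 22
f 22 21 20
f 23 21 22
f 25 24 27
f 25 27 26
f 27 24 28
f 27 28 26
f 28 24 29
f 28 29 26
f 29 24 30
f 29 30 26
f 30 24 31
f 30 31 26
f 31 24 32
f 31 32 26
f 32 24 33
f 32 33 26
f 33 24 34
f 33 34 26
f 34 24 35
f 34 35 26
f 35 24 36
f 35 36 26
f 36 24 37
f 36 37 26
f 37 24 25
f 37 25 26
f 39 38 42
f 39 42 40
f 40 42 43
f 40 43 41
f 42 38 44
f 42 44 43
f 43 44 45
f 43 45 41
f 44 38 46
f 44 46 45
f 45 46 47
f 45 47 41
f 46 38 48
f 46 48 47
f 47 48 49
f 47 49 41
f 48 38 50
f 48 50 49
f 49 50 51
f 49 51 41
f 50 38 52
f 50 52 51
f 51 52 53
f 51 53 41
f 52 38 54
f 52 54 53
f 53 54 55
f 53 55 41
f 54 38 56
f 54 56 55
f 55 56 57
f 55 57 41
f 56 38 58
f 56 58 57
f 57 58 59
f 57 59 41
f 58 38 60
f 58 60 59
f 59 60 61
f 59 61 41
f 60 38 62
f 60 62 61
f 61 62 63
f 61 63 41
f 62 38 64
f 62 64 63
f 63 64 65
f 63 65 41
f 64 38 66
f 64 66 65
f 65 66 67
f 65 67 41
f 66 38 68
f 66 68 67
f 67 68 69
f 67 69 41
f 68 38 39
f 68 39 69
f 69 39 40
f 69 40 41



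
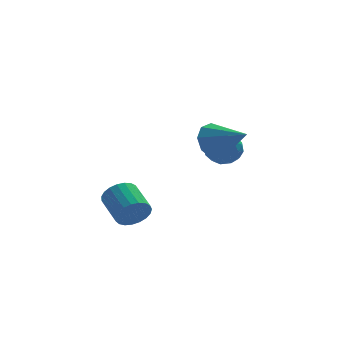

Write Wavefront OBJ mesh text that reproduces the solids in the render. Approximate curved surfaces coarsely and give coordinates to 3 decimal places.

v 0.76 -0.042 0.15
v 1.463 0.094 -0.49
v 1.8 -1.378 1.01
v 1.549 0.492 0.025
v 1.265 0.64 0.599
v 0.745 0.47 0.962
v 0.232 0.06 0.945
v -0.034 -0.397 0.556
v 0.072 -0.688 -0.023
v 0.499 -0.676 -0.522
v 1.049 -0.368 -0.706
v -3.38 -4.112 -1.69
v -3.078 -3.787 -2.32
v -3.399 -2.483 -1.799
v -3.7 -2.808 -1.17
v -3.384 -3.828 -2.406
v -3.704 -2.524 -1.885
v -3.689 -3.918 -2.368
v -4.009 -2.614 -1.848
v -3.94 -4.041 -2.213
v -4.261 -2.737 -1.693
v -4.095 -4.177 -1.968
v -4.415 -2.873 -1.448
v -4.126 -4.302 -1.675
v -4.446 -2.998 -1.154
v -4.028 -4.393 -1.384
v -4.348 -3.089 -0.864
v -3.818 -4.437 -1.146
v -4.138 -3.133 -0.626
v -3.532 -4.424 -1.003
v -3.852 -3.12 -0.482
v -3.22 -4.357 -0.978
v -3.54 -3.053 -0.458
v -2.935 -4.248 -1.076
v -3.256 -2.944 -0.556
v -2.728 -4.115 -1.281
v -3.048 -2.811 -0.761
v -2.633 -3.982 -1.556
v -2.953 -2.678 -1.036
v -2.667 -3.871 -1.855
v -2.988 -2.567 -1.334
v -2.825 -3.802 -2.125
v -3.145 -2.498 -1.604
v 0.866 1.601 -0.485
v 1.394 2.247 -0.804
v 1.646 0.613 -1.196
v 2.174 1.259 -1.515
v 2.195 1.054 -0.645
v 1.712 1.665 -0.206
v 1.328 1.195 -1.794
v 0.845 1.806 -1.355
v 1.679 1.997 -1.613
v 2.215 1.91 -0.903
v 0.825 0.95 -1.097
v 1.361 0.863 -0.387
v 1.061 2.011 -0.582
v 1.979 0.849 -1.418
v 1.991 0.729 -0.907
v 2.301 1.109 -1.094
v 1.248 1.668 -0.231
v 1.559 2.048 -0.418
v 2.03 1.347 -0.325
v 1.481 0.812 -1.582
v 1.792 1.192 -1.769
v 0.739 1.751 -0.906
v 1.049 2.131 -1.093
v 1.01 1.513 -1.675
v 1.539 2.244 -1.245
v 1.998 1.663 -1.663
v 1.501 1.625 -1.827
v 1.217 1.984 -1.569
v 1.854 2.192 -0.828
v 2.313 1.611 -1.246
v 2.325 1.491 -0.735
v 2.042 1.85 -0.476
v 2.022 2.045 -1.303
v 0.727 1.249 -0.754
v 1.186 0.668 -1.172
v 0.998 1.01 -1.524
v 0.715 1.369 -1.265
v 1.042 1.197 -0.337
v 1.501 0.616 -0.755
v 1.823 0.876 -0.431
v 1.539 1.235 -0.173
v 1.018 0.815 -0.697
f 2 1 4
f 2 4 3
f 4 1 5
f 4 5 3
f 5 1 6
f 5 6 3
f 6 1 7
f 6 7 3
f 7 1 8
f 7 8 3
f 8 1 9
f 8 9 3
f 9 1 10
f 9 10 3
f 10 1 11
f 10 11 3
f 11 1 2
f 11 2 3
f 13 12 16
f 13 16 14
f 14 16 17
f 14 17 15
f 16 12 18
f 16 18 17
f 17 18 19
f 17 19 15
f 18 12 20
f 18 20 19
f 19 20 21
f 19 21 15
f 20 12 22
f 20 22 21
f 21 22 23
f 21 23 15
f 22 12 24
f 22 24 23
f 23 24 25
f 23 25 15
f 24 12 26
f 24 26 25
f 25 26 27
f 25 27 15
f 26 12 28
f 26 28 27
f 27 28 29
f 27 29 15
f 28 12 30
f 28 30 29
f 29 30 31
f 29 31 15
f 30 12 32
f 30 32 31
f 31 32 33
f 31 33 15
f 32 12 34
f 32 34 33
f 33 34 35
f 33 35 15
f 34 12 36
f 34 36 35
f 35 36 37
f 35 37 15
f 36 12 38
f 36 38 37
f 37 38 39
f 37 39 15
f 38 12 40
f 38 40 39
f 39 40 41
f 39 41 15
f 40 12 42
f 40 42 41
f 41 42 43
f 41 43 15
f 42 12 13
f 42 13 43
f 43 13 14
f 43 14 15
f 44 81 60
f 81 55 84
f 60 84 49
f 81 84 60
f 44 60 56
f 60 49 61
f 56 61 45
f 60 61 56
f 44 56 65
f 56 45 66
f 65 66 51
f 56 66 65
f 44 65 77
f 65 51 80
f 77 80 54
f 65 80 77
f 44 77 81
f 77 54 85
f 81 85 55
f 77 85 81
f 45 61 72
f 61 49 75
f 72 75 53
f 61 75 72
f 49 84 62
f 84 55 83
f 62 83 48
f 84 83 62
f 55 85 82
f 85 54 78
f 82 78 46
f 85 78 82
f 54 80 79
f 80 51 67
f 79 67 50
f 80 67 79
f 51 66 71
f 66 45 68
f 71 68 52
f 66 68 71
f 47 73 59
f 73 53 74
f 59 74 48
f 73 74 59
f 47 59 57
f 59 48 58
f 57 58 46
f 59 58 57
f 47 57 64
f 57 46 63
f 64 63 50
f 57 63 64
f 47 64 69
f 64 50 70
f 69 70 52
f 64 70 69
f 47 69 73
f 69 52 76
f 73 76 53
f 69 76 73
f 48 74 62
f 74 53 75
f 62 75 49
f 74 75 62
f 46 58 82
f 58 48 83
f 82 83 55
f 58 83 82
f 50 63 79
f 63 46 78
f 79 78 54
f 63 78 79
f 52 70 71
f 70 50 67
f 71 67 51
f 70 67 71
f 53 76 72
f 76 52 68
f 72 68 45
f 76 68 72



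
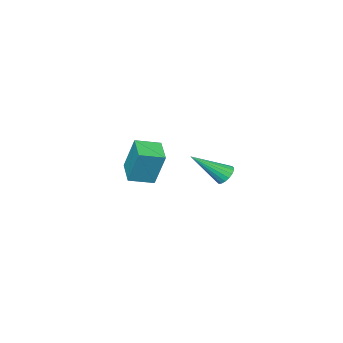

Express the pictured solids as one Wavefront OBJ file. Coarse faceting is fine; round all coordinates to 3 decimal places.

v 0.231 -4.117 0.987
v 0.134 -3.483 2.754
v -0.819 -3.482 0.701
v -0.916 -2.847 2.468
v 0.996 -3.013 0.632
v 0.899 -2.378 2.399
v -0.054 -2.377 0.346
v -0.151 -1.743 2.113
v 0.637 2.757 2.796
v 1.026 2.748 2.394
v 1.863 1.883 4.004
v 1.069 2.966 2.508
v 1.026 3.142 2.679
v 0.906 3.242 2.874
v 0.733 3.245 3.053
v 0.54 3.153 3.181
v 0.367 2.981 3.233
v 0.247 2.765 3.199
v 0.204 2.548 3.085
v 0.247 2.372 2.913
v 0.367 2.272 2.719
v 0.541 2.268 2.54
v 0.733 2.361 2.412
v 0.907 2.532 2.36
f 2 4 1
f 5 2 1
f 1 4 3
f 3 5 1
f 2 8 4
f 6 2 5
f 6 8 2
f 4 8 3
f 7 5 3
f 3 8 7
f 7 6 5
f 8 6 7
f 10 9 12
f 10 12 11
f 12 9 13
f 12 13 11
f 13 9 14
f 13 14 11
f 14 9 15
f 14 15 11
f 15 9 16
f 15 16 11
f 16 9 17
f 16 17 11
f 17 9 18
f 17 18 11
f 18 9 19
f 18 19 11
f 19 9 20
f 19 20 11
f 20 9 21
f 20 21 11
f 21 9 22
f 21 22 11
f 22 9 23
f 22 23 11
f 23 9 24
f 23 24 11
f 24 9 10
f 24 10 11



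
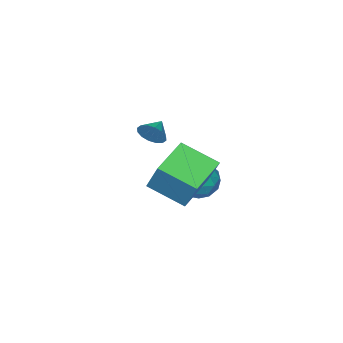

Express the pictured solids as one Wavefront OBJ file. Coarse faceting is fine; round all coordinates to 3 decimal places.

v 1.302 2.175 -0.592
v 1.874 1.741 -1.485
v 1.166 0.479 0.145
v 1.738 0.045 -0.748
v 2.279 0.717 0.007
v 2.363 1.765 -0.449
v 0.677 0.455 -0.891
v 0.761 1.503 -1.347
v 1.488 0.678 -1.67
v 2.477 0.84 -1.115
v 0.563 1.38 -0.225
v 1.552 1.542 0.33
v 1.6 2.107 -1.103
v 1.44 0.113 -0.237
v 1.758 0.508 0.207
v 2.094 0.253 -0.318
v 1.887 2.121 -0.494
v 2.223 1.866 -1.019
v 2.461 1.264 -0.142
v 0.817 0.354 -0.321
v 1.153 0.099 -0.846
v 0.946 1.967 -1.022
v 1.282 1.712 -1.547
v 0.579 0.956 -1.198
v 1.709 1.227 -1.737
v 1.629 0.23 -1.304
v 1.006 0.471 -1.388
v 1.055 1.088 -1.656
v 2.291 1.322 -1.411
v 2.211 0.325 -0.978
v 2.529 0.72 -0.534
v 2.578 1.336 -0.802
v 2.064 0.697 -1.52
v 0.829 1.895 -0.362
v 0.749 0.898 0.071
v 0.462 0.884 -0.538
v 0.511 1.5 -0.806
v 1.411 1.99 -0.036
v 1.331 0.993 0.397
v 1.985 1.132 0.316
v 2.034 1.749 0.048
v 0.976 1.523 0.18
v 3.438 1.701 1.516
v 3.601 2.934 3.295
v 2.33 3.183 0.59
v 2.492 4.416 2.368
v 5.188 2.544 0.772
v 5.35 3.777 2.55
v 4.079 4.026 -0.155
v 4.242 5.259 1.624
v 2.296 -1.751 1.329
v 2.739 -2.022 1.924
v 1.424 -2.249 1.751
v 2.597 -1.662 2.054
v 2.373 -1.325 1.99
v 2.129 -1.103 1.748
v 1.93 -1.054 1.394
v 1.829 -1.192 1.023
v 1.853 -1.48 0.734
v 1.996 -1.84 0.603
v 2.219 -2.177 0.668
v 2.463 -2.399 0.909
v 2.662 -2.448 1.263
v 2.763 -2.31 1.634
f 1 38 17
f 38 12 41
f 17 41 6
f 38 41 17
f 1 17 13
f 17 6 18
f 13 18 2
f 17 18 13
f 1 13 22
f 13 2 23
f 22 23 8
f 13 23 22
f 1 22 34
f 22 8 37
f 34 37 11
f 22 37 34
f 1 34 38
f 34 11 42
f 38 42 12
f 34 42 38
f 2 18 29
f 18 6 32
f 29 32 10
f 18 32 29
f 6 41 19
f 41 12 40
f 19 40 5
f 41 40 19
f 12 42 39
f 42 11 35
f 39 35 3
f 42 35 39
f 11 37 36
f 37 8 24
f 36 24 7
f 37 24 36
f 8 23 28
f 23 2 25
f 28 25 9
f 23 25 28
f 4 30 16
f 30 10 31
f 16 31 5
f 30 31 16
f 4 16 14
f 16 5 15
f 14 15 3
f 16 15 14
f 4 14 21
f 14 3 20
f 21 20 7
f 14 20 21
f 4 21 26
f 21 7 27
f 26 27 9
f 21 27 26
f 4 26 30
f 26 9 33
f 30 33 10
f 26 33 30
f 5 31 19
f 31 10 32
f 19 32 6
f 31 32 19
f 3 15 39
f 15 5 40
f 39 40 12
f 15 40 39
f 7 20 36
f 20 3 35
f 36 35 11
f 20 35 36
f 9 27 28
f 27 7 24
f 28 24 8
f 27 24 28
f 10 33 29
f 33 9 25
f 29 25 2
f 33 25 29
f 44 46 43
f 47 44 43
f 43 46 45
f 45 47 43
f 44 50 46
f 48 44 47
f 48 50 44
f 46 50 45
f 49 47 45
f 45 50 49
f 49 48 47
f 50 48 49
f 52 51 54
f 52 54 53
f 54 51 55
f 54 55 53
f 55 51 56
f 55 56 53
f 56 51 57
f 56 57 53
f 57 51 58
f 57 58 53
f 58 51 59
f 58 59 53
f 59 51 60
f 59 60 53
f 60 51 61
f 60 61 53
f 61 51 62
f 61 62 53
f 62 51 63
f 62 63 53
f 63 51 64
f 63 64 53
f 64 51 52
f 64 52 53



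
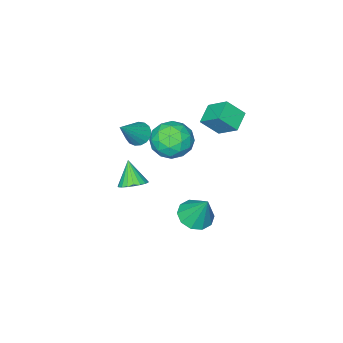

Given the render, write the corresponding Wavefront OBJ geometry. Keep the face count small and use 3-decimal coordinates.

v 1.02 0.16 2.673
v 1.618 -0.774 3.253
v -0.438 -1.126 2.107
v 0.16 -2.06 2.687
v -0.37 -1.145 3.356
v 0.531 -0.35 3.706
v 0.649 -1.55 1.654
v 1.55 -0.755 2.004
v 1.389 -1.83 2.623
v 0.759 -1.58 3.675
v 0.421 -0.32 1.685
v -0.209 -0.07 2.737
v 1.447 -0.194 3.013
v -0.267 -1.706 2.347
v -0.578 -1.168 2.741
v -0.227 -1.717 3.082
v 0.808 0.055 3.279
v 1.16 -0.494 3.62
v -0.009 -0.712 3.681
v 0.02 -1.406 1.74
v 0.372 -1.955 2.081
v 1.407 -0.183 2.278
v 1.758 -0.732 2.619
v 1.189 -1.188 1.679
v 1.664 -1.364 2.983
v 0.807 -2.12 2.651
v 1.094 -1.82 2.044
v 1.623 -1.353 2.249
v 1.294 -1.217 3.602
v 0.437 -1.973 3.269
v 0.125 -1.435 3.662
v 0.655 -0.968 3.868
v 1.159 -1.838 3.232
v 0.743 0.073 2.091
v -0.114 -0.683 1.758
v 0.525 -0.932 1.492
v 1.055 -0.465 1.698
v 0.373 0.22 2.709
v -0.484 -0.536 2.377
v -0.443 -0.547 3.111
v 0.086 -0.08 3.316
v 0.021 -0.062 2.128
v 1.255 -2.862 2.339
v 1.749 -2.58 1.82
v 2.705 -2.638 3.841
v 1.573 -2.282 1.945
v 1.324 -2.116 2.161
v 1.059 -2.121 2.417
v 0.839 -2.296 2.656
v 0.715 -2.601 2.822
v 0.714 -2.965 2.877
v 0.836 -3.306 2.809
v 1.055 -3.545 2.634
v 1.32 -3.628 2.391
v 1.569 -3.535 2.136
v 1.747 -3.288 1.927
v 1.811 -2.944 1.813
v 2.545 -1.819 -0.466
v 2.936 -2.481 -0.78
v 2.175 -2.641 0.806
v 3.189 -2.324 -0.606
v 3.331 -2.08 -0.407
v 3.337 -1.791 -0.218
v 3.206 -1.507 -0.073
v 2.961 -1.277 0.005
v 2.644 -1.14 0.001
v 2.31 -1.121 -0.084
v 2.017 -1.222 -0.235
v 1.815 -1.427 -0.426
v 1.739 -1.699 -0.624
v 1.803 -1.992 -0.795
v 1.995 -2.255 -0.909
v 2.282 -2.443 -0.946
v 2.615 -2.523 -0.901
v -3.823 -1.445 1.778
v -3.067 -2.108 2.767
v -4.001 -0.2 2.75
v -3.245 -0.863 3.739
v -2.735 -0.917 1.301
v -1.979 -1.58 2.29
v -2.913 0.328 2.273
v -2.157 -0.335 3.262
v -1.003 -0.8 -4.618
v 0.067 -0.809 -4.629
v -0.977 0.18 -2.762
v -0.136 -0.251 -4.921
v -0.67 0.097 -5.097
v -1.331 0.102 -5.09
v -1.867 -0.237 -4.903
v -2.073 -0.792 -4.608
v -1.87 -1.35 -4.316
v -1.336 -1.698 -4.14
v -0.675 -1.703 -4.146
v -0.139 -1.363 -4.333
f 1 38 17
f 38 12 41
f 17 41 6
f 38 41 17
f 1 17 13
f 17 6 18
f 13 18 2
f 17 18 13
f 1 13 22
f 13 2 23
f 22 23 8
f 13 23 22
f 1 22 34
f 22 8 37
f 34 37 11
f 22 37 34
f 1 34 38
f 34 11 42
f 38 42 12
f 34 42 38
f 2 18 29
f 18 6 32
f 29 32 10
f 18 32 29
f 6 41 19
f 41 12 40
f 19 40 5
f 41 40 19
f 12 42 39
f 42 11 35
f 39 35 3
f 42 35 39
f 11 37 36
f 37 8 24
f 36 24 7
f 37 24 36
f 8 23 28
f 23 2 25
f 28 25 9
f 23 25 28
f 4 30 16
f 30 10 31
f 16 31 5
f 30 31 16
f 4 16 14
f 16 5 15
f 14 15 3
f 16 15 14
f 4 14 21
f 14 3 20
f 21 20 7
f 14 20 21
f 4 21 26
f 21 7 27
f 26 27 9
f 21 27 26
f 4 26 30
f 26 9 33
f 30 33 10
f 26 33 30
f 5 31 19
f 31 10 32
f 19 32 6
f 31 32 19
f 3 15 39
f 15 5 40
f 39 40 12
f 15 40 39
f 7 20 36
f 20 3 35
f 36 35 11
f 20 35 36
f 9 27 28
f 27 7 24
f 28 24 8
f 27 24 28
f 10 33 29
f 33 9 25
f 29 25 2
f 33 25 29
f 44 43 46
f 44 46 45
f 46 43 47
f 46 47 45
f 47 43 48
f 47 48 45
f 48 43 49
f 48 49 45
f 49 43 50
f 49 50 45
f 50 43 51
f 50 51 45
f 51 43 52
f 51 52 45
f 52 43 53
f 52 53 45
f 53 43 54
f 53 54 45
f 54 43 55
f 54 55 45
f 55 43 56
f 55 56 45
f 56 43 57
f 56 57 45
f 57 43 44
f 57 44 45
f 59 58 61
f 59 61 60
f 61 58 62
f 61 62 60
f 62 58 63
f 62 63 60
f 63 58 64
f 63 64 60
f 64 58 65
f 64 65 60
f 65 58 66
f 65 66 60
f 66 58 67
f 66 67 60
f 67 58 68
f 67 68 60
f 68 58 69
f 68 69 60
f 69 58 70
f 69 70 60
f 70 58 71
f 70 71 60
f 71 58 72
f 71 72 60
f 72 58 73
f 72 73 60
f 73 58 74
f 73 74 60
f 74 58 59
f 74 59 60
f 76 78 75
f 79 76 75
f 75 78 77
f 77 79 75
f 76 82 78
f 80 76 79
f 80 82 76
f 78 82 77
f 81 79 77
f 77 82 81
f 81 80 79
f 82 80 81
f 84 83 86
f 84 86 85
f 86 83 87
f 86 87 85
f 87 83 88
f 87 88 85
f 88 83 89
f 88 89 85
f 89 83 90
f 89 90 85
f 90 83 91
f 90 91 85
f 91 83 92
f 91 92 85
f 92 83 93
f 92 93 85
f 93 83 94
f 93 94 85
f 94 83 84
f 94 84 85



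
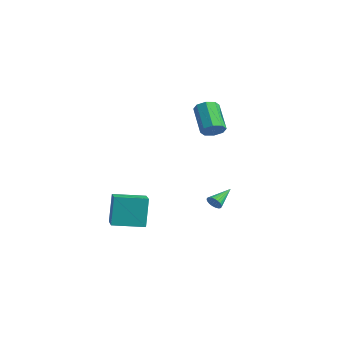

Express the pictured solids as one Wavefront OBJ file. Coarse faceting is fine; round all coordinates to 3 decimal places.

v 1.839 1.856 2.474
v 2.362 2.134 2.966
v 0.844 2.562 4.338
v 0.321 2.284 3.846
v 2.151 2.548 2.603
v 0.633 2.976 3.975
v 1.757 2.557 2.165
v 0.239 2.984 3.537
v 1.411 2.155 1.908
v -0.107 2.582 3.279
v 1.316 1.578 1.982
v -0.202 2.006 3.354
v 1.527 1.164 2.345
v 0.009 1.592 3.717
v 1.921 1.156 2.783
v 0.403 1.583 4.155
v 2.267 1.558 3.041
v 0.749 1.985 4.412
v 0.831 -4.469 -3.874
v 0.46 -4.066 -1.898
v 1.671 -2.699 -4.078
v 1.301 -2.296 -2.102
v 2.399 -5.164 -3.438
v 2.029 -4.761 -1.462
v 3.24 -3.394 -3.642
v 2.869 -2.991 -1.666
v -0.053 3.086 -4.259
v 0.255 2.952 -3.811
v -0.487 4.494 -3.541
v 0.401 3.059 -3.932
v 0.479 3.17 -4.104
v 0.475 3.269 -4.299
v 0.391 3.339 -4.488
v 0.24 3.371 -4.642
v 0.044 3.36 -4.738
v -0.167 3.306 -4.761
v -0.36 3.22 -4.708
v -0.507 3.112 -4.586
v -0.584 3.001 -4.415
v -0.581 2.903 -4.22
v -0.497 2.832 -4.031
v -0.345 2.8 -3.876
v -0.149 2.812 -3.78
v 0.061 2.865 -3.757
f 2 1 5
f 2 5 3
f 3 5 6
f 3 6 4
f 5 1 7
f 5 7 6
f 6 7 8
f 6 8 4
f 7 1 9
f 7 9 8
f 8 9 10
f 8 10 4
f 9 1 11
f 9 11 10
f 10 11 12
f 10 12 4
f 11 1 13
f 11 13 12
f 12 13 14
f 12 14 4
f 13 1 15
f 13 15 14
f 14 15 16
f 14 16 4
f 15 1 17
f 15 17 16
f 16 17 18
f 16 18 4
f 17 1 2
f 17 2 18
f 18 2 3
f 18 3 4
f 20 22 19
f 23 20 19
f 19 22 21
f 21 23 19
f 20 26 22
f 24 20 23
f 24 26 20
f 22 26 21
f 25 23 21
f 21 26 25
f 25 24 23
f 26 24 25
f 28 27 30
f 28 30 29
f 30 27 31
f 30 31 29
f 31 27 32
f 31 32 29
f 32 27 33
f 32 33 29
f 33 27 34
f 33 34 29
f 34 27 35
f 34 35 29
f 35 27 36
f 35 36 29
f 36 27 37
f 36 37 29
f 37 27 38
f 37 38 29
f 38 27 39
f 38 39 29
f 39 27 40
f 39 40 29
f 40 27 41
f 40 41 29
f 41 27 42
f 41 42 29
f 42 27 43
f 42 43 29
f 43 27 44
f 43 44 29
f 44 27 28
f 44 28 29



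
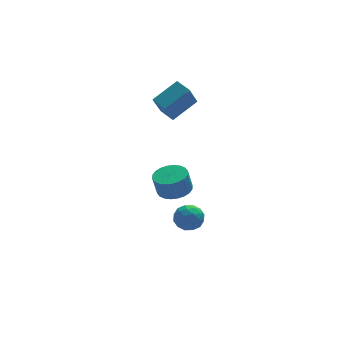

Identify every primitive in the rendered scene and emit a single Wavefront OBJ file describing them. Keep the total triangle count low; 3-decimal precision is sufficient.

v 0.101 1.89 1.791
v 1.415 2.255 2.589
v -0.247 2.669 2.008
v 1.067 3.034 2.806
v 0.693 2.506 0.534
v 2.007 2.871 1.332
v 0.345 3.285 0.751
v 1.659 3.65 1.549
v -1.057 -3.169 -0.167
v -0.653 -2.487 -0.063
v -0.879 -2.508 0.952
v -1.283 -3.191 0.847
v -0.939 -2.379 -0.124
v -1.165 -2.401 0.891
v -1.244 -2.392 -0.192
v -1.469 -2.413 0.823
v -1.52 -2.523 -0.257
v -1.745 -2.544 0.758
v -1.725 -2.752 -0.307
v -1.951 -2.774 0.708
v -1.829 -3.045 -0.337
v -2.055 -3.067 0.678
v -1.815 -3.357 -0.34
v -2.041 -3.378 0.675
v -1.686 -3.64 -0.317
v -1.912 -3.662 0.698
v -1.461 -3.852 -0.272
v -1.687 -3.873 0.743
v -1.175 -3.959 -0.211
v -1.401 -3.981 0.804
v -0.871 -3.947 -0.143
v -1.096 -3.968 0.872
v -0.595 -3.816 -0.078
v -0.82 -3.837 0.937
v -0.389 -3.586 -0.028
v -0.615 -3.608 0.987
v -0.285 -3.293 0.002
v -0.511 -3.315 1.017
v -0.299 -2.982 0.005
v -0.525 -3.003 1.02
v -0.428 -2.698 -0.018
v -0.654 -2.72 0.997
v -0.347 -0.835 -3.588
v 0.041 -0.397 -4.084
v 0.579 -1.663 -3.596
v 0.967 -1.225 -4.092
v 0.866 -0.989 -3.369
v 0.294 -0.477 -3.364
v 0.326 -1.583 -4.316
v -0.246 -1.071 -4.311
v 0.457 -0.859 -4.534
v 0.791 -0.492 -3.949
v -0.171 -1.568 -3.731
v 0.163 -1.201 -3.146
v -0.234 -0.543 -3.836
v 0.854 -1.517 -3.844
v 0.795 -1.378 -3.419
v 1.023 -1.12 -3.711
v -0.086 -0.59 -3.412
v 0.143 -0.333 -3.704
v 0.627 -0.681 -3.283
v 0.477 -1.727 -3.976
v 0.706 -1.47 -4.268
v -0.403 -0.94 -3.969
v -0.175 -0.682 -4.261
v -0.007 -1.379 -4.397
v 0.239 -0.557 -4.392
v 0.783 -1.044 -4.396
v 0.406 -1.255 -4.528
v 0.07 -0.954 -4.525
v 0.435 -0.341 -4.047
v 0.979 -0.828 -4.052
v 0.919 -0.689 -3.627
v 0.583 -0.388 -3.624
v 0.679 -0.613 -4.312
v -0.359 -1.232 -3.628
v 0.185 -1.719 -3.633
v 0.037 -1.672 -4.056
v -0.299 -1.371 -4.053
v -0.163 -1.016 -3.284
v 0.381 -1.503 -3.288
v 0.55 -1.106 -3.155
v 0.214 -0.805 -3.152
v -0.059 -1.447 -3.368
f 2 4 1
f 5 2 1
f 1 4 3
f 3 5 1
f 2 8 4
f 6 2 5
f 6 8 2
f 4 8 3
f 7 5 3
f 3 8 7
f 7 6 5
f 8 6 7
f 10 9 13
f 10 13 11
f 11 13 14
f 11 14 12
f 13 9 15
f 13 15 14
f 14 15 16
f 14 16 12
f 15 9 17
f 15 17 16
f 16 17 18
f 16 18 12
f 17 9 19
f 17 19 18
f 18 19 20
f 18 20 12
f 19 9 21
f 19 21 20
f 20 21 22
f 20 22 12
f 21 9 23
f 21 23 22
f 22 23 24
f 22 24 12
f 23 9 25
f 23 25 24
f 24 25 26
f 24 26 12
f 25 9 27
f 25 27 26
f 26 27 28
f 26 28 12
f 27 9 29
f 27 29 28
f 28 29 30
f 28 30 12
f 29 9 31
f 29 31 30
f 30 31 32
f 30 32 12
f 31 9 33
f 31 33 32
f 32 33 34
f 32 34 12
f 33 9 35
f 33 35 34
f 34 35 36
f 34 36 12
f 35 9 37
f 35 37 36
f 36 37 38
f 36 38 12
f 37 9 39
f 37 39 38
f 38 39 40
f 38 40 12
f 39 9 41
f 39 41 40
f 40 41 42
f 40 42 12
f 41 9 10
f 41 10 42
f 42 10 11
f 42 11 12
f 43 80 59
f 80 54 83
f 59 83 48
f 80 83 59
f 43 59 55
f 59 48 60
f 55 60 44
f 59 60 55
f 43 55 64
f 55 44 65
f 64 65 50
f 55 65 64
f 43 64 76
f 64 50 79
f 76 79 53
f 64 79 76
f 43 76 80
f 76 53 84
f 80 84 54
f 76 84 80
f 44 60 71
f 60 48 74
f 71 74 52
f 60 74 71
f 48 83 61
f 83 54 82
f 61 82 47
f 83 82 61
f 54 84 81
f 84 53 77
f 81 77 45
f 84 77 81
f 53 79 78
f 79 50 66
f 78 66 49
f 79 66 78
f 50 65 70
f 65 44 67
f 70 67 51
f 65 67 70
f 46 72 58
f 72 52 73
f 58 73 47
f 72 73 58
f 46 58 56
f 58 47 57
f 56 57 45
f 58 57 56
f 46 56 63
f 56 45 62
f 63 62 49
f 56 62 63
f 46 63 68
f 63 49 69
f 68 69 51
f 63 69 68
f 46 68 72
f 68 51 75
f 72 75 52
f 68 75 72
f 47 73 61
f 73 52 74
f 61 74 48
f 73 74 61
f 45 57 81
f 57 47 82
f 81 82 54
f 57 82 81
f 49 62 78
f 62 45 77
f 78 77 53
f 62 77 78
f 51 69 70
f 69 49 66
f 70 66 50
f 69 66 70
f 52 75 71
f 75 51 67
f 71 67 44
f 75 67 71



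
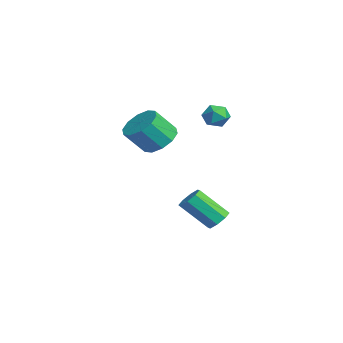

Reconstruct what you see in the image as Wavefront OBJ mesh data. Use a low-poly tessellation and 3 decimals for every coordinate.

v 2.144 -1.353 2.01
v 2.686 -0.627 2.58
v 2.799 -1.702 3.84
v 2.256 -2.427 3.27
v 2.041 -0.547 2.707
v 2.154 -1.622 3.967
v 1.436 -0.774 2.567
v 1.549 -1.849 3.827
v 1.101 -1.222 2.215
v 1.214 -2.297 3.475
v 1.164 -1.72 1.784
v 1.277 -2.795 3.044
v 1.601 -2.078 1.44
v 1.714 -3.153 2.7
v 2.246 -2.158 1.313
v 2.359 -3.233 2.573
v 2.851 -1.931 1.453
v 2.964 -3.006 2.713
v 3.186 -1.483 1.805
v 3.299 -2.558 3.065
v 3.123 -0.985 2.236
v 3.236 -2.06 3.496
v 2.939 1.962 3.573
v 3.599 1.567 3.69
v 2.281 0.893 3.67
v 2.941 0.498 3.787
v 2.681 0.99 4.33
v 3.088 1.651 4.27
v 2.792 0.809 3.09
v 3.199 1.47 3.03
v 3.508 0.854 3.391
v 3.439 0.966 4.158
v 2.441 1.494 3.202
v 2.372 1.606 3.969
v 3.02 1.379 -3.34
v 3.395 0.852 -3.7
v 2.855 -0.527 -2.239
v 2.48 0.001 -1.88
v 3.715 1.127 -3.322
v 3.175 -0.252 -1.861
v 3.628 1.549 -2.955
v 3.089 0.17 -1.494
v 3.185 1.872 -2.814
v 2.645 0.494 -1.353
v 2.645 1.907 -2.981
v 2.105 0.528 -1.52
v 2.325 1.632 -3.359
v 1.785 0.253 -1.898
v 2.411 1.21 -3.726
v 1.872 -0.169 -2.265
v 2.855 0.886 -3.867
v 2.315 -0.492 -2.406
f 2 1 5
f 2 5 3
f 3 5 6
f 3 6 4
f 5 1 7
f 5 7 6
f 6 7 8
f 6 8 4
f 7 1 9
f 7 9 8
f 8 9 10
f 8 10 4
f 9 1 11
f 9 11 10
f 10 11 12
f 10 12 4
f 11 1 13
f 11 13 12
f 12 13 14
f 12 14 4
f 13 1 15
f 13 15 14
f 14 15 16
f 14 16 4
f 15 1 17
f 15 17 16
f 16 17 18
f 16 18 4
f 17 1 19
f 17 19 18
f 18 19 20
f 18 20 4
f 19 1 21
f 19 21 20
f 20 21 22
f 20 22 4
f 21 1 2
f 21 2 22
f 22 2 3
f 22 3 4
f 23 34 28
f 23 28 24
f 23 24 30
f 23 30 33
f 23 33 34
f 24 28 32
f 28 34 27
f 34 33 25
f 33 30 29
f 30 24 31
f 26 32 27
f 26 27 25
f 26 25 29
f 26 29 31
f 26 31 32
f 27 32 28
f 25 27 34
f 29 25 33
f 31 29 30
f 32 31 24
f 36 35 39
f 36 39 37
f 37 39 40
f 37 40 38
f 39 35 41
f 39 41 40
f 40 41 42
f 40 42 38
f 41 35 43
f 41 43 42
f 42 43 44
f 42 44 38
f 43 35 45
f 43 45 44
f 44 45 46
f 44 46 38
f 45 35 47
f 45 47 46
f 46 47 48
f 46 48 38
f 47 35 49
f 47 49 48
f 48 49 50
f 48 50 38
f 49 35 51
f 49 51 50
f 50 51 52
f 50 52 38
f 51 35 36
f 51 36 52
f 52 36 37
f 52 37 38



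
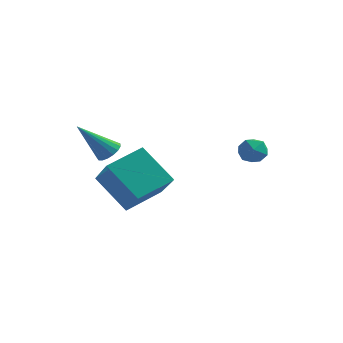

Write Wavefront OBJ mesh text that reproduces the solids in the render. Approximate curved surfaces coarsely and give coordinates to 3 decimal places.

v -2.636 -1.057 2.762
v -2.257 -0.78 3.167
v -3.664 -1.863 4.278
v -2.473 -0.582 3.126
v -2.727 -0.492 3.001
v -2.961 -0.532 2.822
v -3.119 -0.692 2.629
v -3.168 -0.936 2.467
v -3.094 -1.207 2.372
v -2.916 -1.444 2.367
v -2.673 -1.593 2.452
v -2.423 -1.618 2.609
v -2.221 -1.515 2.801
v -2.114 -1.308 2.983
v -2.127 -1.042 3.116
v -3.682 -0.189 0.784
v -2.605 -1.377 2.077
v -2.766 1.345 1.429
v -1.688 0.158 2.722
v -2.172 -0.458 -0.722
v -1.094 -1.645 0.571
v -1.255 1.077 -0.077
v -0.178 -0.111 1.216
v 2.212 2.464 2.263
v 2.895 2.436 2.536
v 2.045 1.324 2.564
v 2.728 1.296 2.837
v 2.213 1.699 3.175
v 2.316 2.403 2.989
v 2.624 1.357 2.111
v 2.727 2.061 1.925
v 3.15 1.752 2.442
v 2.895 1.963 3.1
v 2.045 1.797 2
v 1.79 2.008 2.658
f 2 1 4
f 2 4 3
f 4 1 5
f 4 5 3
f 5 1 6
f 5 6 3
f 6 1 7
f 6 7 3
f 7 1 8
f 7 8 3
f 8 1 9
f 8 9 3
f 9 1 10
f 9 10 3
f 10 1 11
f 10 11 3
f 11 1 12
f 11 12 3
f 12 1 13
f 12 13 3
f 13 1 14
f 13 14 3
f 14 1 15
f 14 15 3
f 15 1 2
f 15 2 3
f 17 19 16
f 20 17 16
f 16 19 18
f 18 20 16
f 17 23 19
f 21 17 20
f 21 23 17
f 19 23 18
f 22 20 18
f 18 23 22
f 22 21 20
f 23 21 22
f 24 35 29
f 24 29 25
f 24 25 31
f 24 31 34
f 24 34 35
f 25 29 33
f 29 35 28
f 35 34 26
f 34 31 30
f 31 25 32
f 27 33 28
f 27 28 26
f 27 26 30
f 27 30 32
f 27 32 33
f 28 33 29
f 26 28 35
f 30 26 34
f 32 30 31
f 33 32 25



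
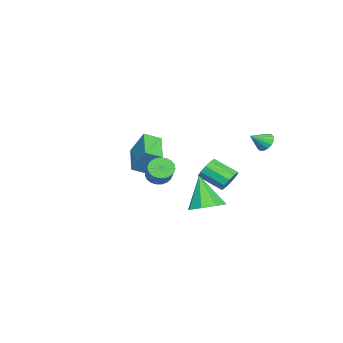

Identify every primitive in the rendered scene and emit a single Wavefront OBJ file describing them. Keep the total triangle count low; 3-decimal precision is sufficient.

v 3.267 3.561 -3.885
v 4.245 3.624 -3.6
v 2.753 2.919 -1.975
v 3.855 4.29 -3.482
v 3.121 4.529 -3.6
v 2.473 4.2 -3.885
v 2.29 3.497 -4.17
v 2.68 2.831 -4.289
v 3.414 2.593 -4.171
v 4.062 2.921 -3.886
v -0.139 -0.494 -3.31
v 0.237 -1.118 -3.351
v 1.415 -0.471 -2.411
v 1.039 0.154 -2.37
v 0.344 -0.964 -3.59
v 1.521 -0.317 -2.65
v 0.367 -0.729 -3.781
v 1.544 -0.082 -2.841
v 0.303 -0.454 -3.89
v 1.48 0.193 -2.95
v 0.162 -0.185 -3.899
v 1.34 0.462 -2.959
v -0.03 0.031 -3.807
v 1.147 0.678 -2.866
v -0.242 0.156 -3.628
v 0.936 0.803 -2.687
v -0.435 0.168 -3.394
v 0.742 0.815 -2.454
v -0.577 0.066 -3.146
v 0.6 0.713 -2.206
v -0.644 -0.132 -2.926
v 0.534 0.515 -1.986
v -0.623 -0.393 -2.773
v 0.555 0.254 -1.833
v -0.518 -0.672 -2.713
v 0.659 -0.025 -1.772
v -0.348 -0.919 -2.755
v 0.83 -0.272 -1.815
v -0.141 -1.093 -2.894
v 1.036 -0.446 -1.954
v 0.066 -1.164 -3.105
v 1.243 -0.517 -2.164
v -0.154 3.51 -3.266
v 0.13 3.859 -2.666
v 0.118 2.538 -1.894
v -0.166 2.19 -2.494
v -0.333 3.879 -2.638
v -0.344 2.558 -1.866
v -0.727 3.759 -2.85
v -0.738 2.438 -2.078
v -0.902 3.543 -3.221
v -0.914 2.222 -2.449
v -0.792 3.315 -3.609
v -0.803 1.995 -2.837
v -0.438 3.162 -3.866
v -0.45 1.841 -3.094
v 0.024 3.142 -3.894
v 0.013 1.821 -3.122
v 0.418 3.262 -3.682
v 0.407 1.941 -2.91
v 0.594 3.478 -3.311
v 0.582 2.157 -2.539
v 0.483 3.705 -2.923
v 0.472 2.385 -2.151
v -4.559 -2.976 -3.651
v -4.326 -2.068 -2.209
v -2.836 -2.183 -4.429
v -2.603 -1.275 -2.987
v -3.997 -3.785 -3.233
v -3.764 -2.877 -1.791
v -2.274 -2.992 -4.011
v -2.041 -2.084 -2.569
v -3.631 4.228 -1.496
v -3.209 4.722 -1.497
v -2.909 3.612 -0.884
v -3.399 4.771 -1.224
v -3.652 4.674 -1.023
v -3.899 4.457 -0.95
v -4.074 4.179 -1.023
v -4.131 3.915 -1.223
v -4.053 3.734 -1.496
v -3.863 3.685 -1.769
v -3.611 3.782 -1.969
v -3.364 3.999 -2.042
v -3.189 4.277 -1.97
v -3.132 4.542 -1.77
f 2 1 4
f 2 4 3
f 4 1 5
f 4 5 3
f 5 1 6
f 5 6 3
f 6 1 7
f 6 7 3
f 7 1 8
f 7 8 3
f 8 1 9
f 8 9 3
f 9 1 10
f 9 10 3
f 10 1 2
f 10 2 3
f 12 11 15
f 12 15 13
f 13 15 16
f 13 16 14
f 15 11 17
f 15 17 16
f 16 17 18
f 16 18 14
f 17 11 19
f 17 19 18
f 18 19 20
f 18 20 14
f 19 11 21
f 19 21 20
f 20 21 22
f 20 22 14
f 21 11 23
f 21 23 22
f 22 23 24
f 22 24 14
f 23 11 25
f 23 25 24
f 24 25 26
f 24 26 14
f 25 11 27
f 25 27 26
f 26 27 28
f 26 28 14
f 27 11 29
f 27 29 28
f 28 29 30
f 28 30 14
f 29 11 31
f 29 31 30
f 30 31 32
f 30 32 14
f 31 11 33
f 31 33 32
f 32 33 34
f 32 34 14
f 33 11 35
f 33 35 34
f 34 35 36
f 34 36 14
f 35 11 37
f 35 37 36
f 36 37 38
f 36 38 14
f 37 11 39
f 37 39 38
f 38 39 40
f 38 40 14
f 39 11 41
f 39 41 40
f 40 41 42
f 40 42 14
f 41 11 12
f 41 12 42
f 42 12 13
f 42 13 14
f 44 43 47
f 44 47 45
f 45 47 48
f 45 48 46
f 47 43 49
f 47 49 48
f 48 49 50
f 48 50 46
f 49 43 51
f 49 51 50
f 50 51 52
f 50 52 46
f 51 43 53
f 51 53 52
f 52 53 54
f 52 54 46
f 53 43 55
f 53 55 54
f 54 55 56
f 54 56 46
f 55 43 57
f 55 57 56
f 56 57 58
f 56 58 46
f 57 43 59
f 57 59 58
f 58 59 60
f 58 60 46
f 59 43 61
f 59 61 60
f 60 61 62
f 60 62 46
f 61 43 63
f 61 63 62
f 62 63 64
f 62 64 46
f 63 43 44
f 63 44 64
f 64 44 45
f 64 45 46
f 66 68 65
f 69 66 65
f 65 68 67
f 67 69 65
f 66 72 68
f 70 66 69
f 70 72 66
f 68 72 67
f 71 69 67
f 67 72 71
f 71 70 69
f 72 70 71
f 74 73 76
f 74 76 75
f 76 73 77
f 76 77 75
f 77 73 78
f 77 78 75
f 78 73 79
f 78 79 75
f 79 73 80
f 79 80 75
f 80 73 81
f 80 81 75
f 81 73 82
f 81 82 75
f 82 73 83
f 82 83 75
f 83 73 84
f 83 84 75
f 84 73 85
f 84 85 75
f 85 73 86
f 85 86 75
f 86 73 74
f 86 74 75

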